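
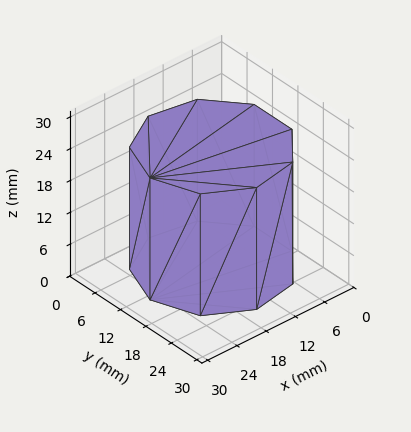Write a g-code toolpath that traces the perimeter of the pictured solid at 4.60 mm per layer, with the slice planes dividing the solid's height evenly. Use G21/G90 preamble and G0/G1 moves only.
Reading the render: the shape is a regular 9-sided prism (a cylinder approximated with 9 flat sides), circumscribed radius ≈ 13 mm, height ≈ 23 mm (dimensions read to the nearest mm from the axis ticks). For the g-code, the solid's height is divided into equal slices at the stated Δz and each level perimeter traced with G1 moves after a G0 lift.

; perimeter-only toolpath
G21 ; units = mm
G90 ; absolute positioning
G28 ; home
; layer 1
G0 Z4.60
G0 X26.00 Y13.00
G1 X22.96 Y21.36
G1 X15.26 Y25.80
G1 X6.50 Y24.26
G1 X0.78 Y17.45
G1 X0.78 Y8.55
G1 X6.50 Y1.74
G1 X15.26 Y0.20
G1 X22.96 Y4.64
G1 X26.00 Y13.00
; layer 2
G0 Z9.20
G0 X26.00 Y13.00
G1 X22.96 Y21.36
G1 X15.26 Y25.80
G1 X6.50 Y24.26
G1 X0.78 Y17.45
G1 X0.78 Y8.55
G1 X6.50 Y1.74
G1 X15.26 Y0.20
G1 X22.96 Y4.64
G1 X26.00 Y13.00
; layer 3
G0 Z13.80
G0 X26.00 Y13.00
G1 X22.96 Y21.36
G1 X15.26 Y25.80
G1 X6.50 Y24.26
G1 X0.78 Y17.45
G1 X0.78 Y8.55
G1 X6.50 Y1.74
G1 X15.26 Y0.20
G1 X22.96 Y4.64
G1 X26.00 Y13.00
; layer 4
G0 Z18.40
G0 X26.00 Y13.00
G1 X22.96 Y21.36
G1 X15.26 Y25.80
G1 X6.50 Y24.26
G1 X0.78 Y17.45
G1 X0.78 Y8.55
G1 X6.50 Y1.74
G1 X15.26 Y0.20
G1 X22.96 Y4.64
G1 X26.00 Y13.00
; layer 5
G0 Z23.00
G0 X26.00 Y13.00
G1 X22.96 Y21.36
G1 X15.26 Y25.80
G1 X6.50 Y24.26
G1 X0.78 Y17.45
G1 X0.78 Y8.55
G1 X6.50 Y1.74
G1 X15.26 Y0.20
G1 X22.96 Y4.64
G1 X26.00 Y13.00
M2 ; end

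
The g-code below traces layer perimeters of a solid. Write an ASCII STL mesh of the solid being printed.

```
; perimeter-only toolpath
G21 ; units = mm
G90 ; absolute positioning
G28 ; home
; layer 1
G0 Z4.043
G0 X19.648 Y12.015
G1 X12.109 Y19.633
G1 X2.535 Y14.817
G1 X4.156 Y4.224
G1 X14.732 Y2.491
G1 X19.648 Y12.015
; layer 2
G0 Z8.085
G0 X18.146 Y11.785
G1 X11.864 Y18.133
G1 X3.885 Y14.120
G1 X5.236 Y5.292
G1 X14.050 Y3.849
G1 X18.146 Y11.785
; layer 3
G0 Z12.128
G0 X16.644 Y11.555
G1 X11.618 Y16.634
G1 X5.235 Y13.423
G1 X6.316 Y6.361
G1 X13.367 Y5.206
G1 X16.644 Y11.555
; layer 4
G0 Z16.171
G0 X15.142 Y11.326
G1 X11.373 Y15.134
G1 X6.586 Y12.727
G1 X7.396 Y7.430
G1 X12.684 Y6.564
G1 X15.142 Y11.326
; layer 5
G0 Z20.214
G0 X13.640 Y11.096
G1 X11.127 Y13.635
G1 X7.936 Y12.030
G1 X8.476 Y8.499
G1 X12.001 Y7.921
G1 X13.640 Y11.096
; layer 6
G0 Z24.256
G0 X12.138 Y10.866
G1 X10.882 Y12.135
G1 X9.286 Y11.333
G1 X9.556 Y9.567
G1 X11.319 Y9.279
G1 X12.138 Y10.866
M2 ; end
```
solid part
  facet normal 0.0000 0.0000 -1.0000
    outer loop
      vertex 1.185 15.514 0.000
      vertex 12.355 21.132 0.000
      vertex 21.150 12.245 0.000
    endloop
  endfacet
  facet normal 0.0000 0.0000 -1.0000
    outer loop
      vertex 3.076 3.155 0.000
      vertex 1.185 15.514 0.000
      vertex 21.150 12.245 0.000
    endloop
  endfacet
  facet normal 0.0000 0.0000 -1.0000
    outer loop
      vertex 15.415 1.134 0.000
      vertex 3.076 3.155 0.000
      vertex 21.150 12.245 0.000
    endloop
  endfacet
  facet normal 0.6800 0.6730 0.2909
    outer loop
      vertex 21.150 12.245 0.000
      vertex 12.355 21.132 0.000
      vertex 10.636 10.636 28.299
    endloop
  endfacet
  facet normal -0.4299 0.8547 0.2909
    outer loop
      vertex 12.355 21.132 0.000
      vertex 1.185 15.514 0.000
      vertex 10.636 10.636 28.299
    endloop
  endfacet
  facet normal -0.9457 -0.1447 0.2909
    outer loop
      vertex 1.185 15.514 0.000
      vertex 3.076 3.155 0.000
      vertex 10.636 10.636 28.299
    endloop
  endfacet
  facet normal -0.1546 -0.9442 0.2909
    outer loop
      vertex 3.076 3.155 0.000
      vertex 15.415 1.134 0.000
      vertex 10.636 10.636 28.299
    endloop
  endfacet
  facet normal 0.8502 -0.4388 0.2909
    outer loop
      vertex 15.415 1.134 0.000
      vertex 21.150 12.245 0.000
      vertex 10.636 10.636 28.299
    endloop
  endfacet
endsolid part

The G0 Z moves step by Δz≈4.043 mm. The G1 loops shrink linearly with z, so the solid tapers from its base footprint up to z≈28.3. Closing with a flat bottom cap and the tapered top and triangulating gives 8 facets — a regular 5-sided pyramid, base circumscribed radius ≈ 10.6 mm, apex at z ≈ 28.3 mm.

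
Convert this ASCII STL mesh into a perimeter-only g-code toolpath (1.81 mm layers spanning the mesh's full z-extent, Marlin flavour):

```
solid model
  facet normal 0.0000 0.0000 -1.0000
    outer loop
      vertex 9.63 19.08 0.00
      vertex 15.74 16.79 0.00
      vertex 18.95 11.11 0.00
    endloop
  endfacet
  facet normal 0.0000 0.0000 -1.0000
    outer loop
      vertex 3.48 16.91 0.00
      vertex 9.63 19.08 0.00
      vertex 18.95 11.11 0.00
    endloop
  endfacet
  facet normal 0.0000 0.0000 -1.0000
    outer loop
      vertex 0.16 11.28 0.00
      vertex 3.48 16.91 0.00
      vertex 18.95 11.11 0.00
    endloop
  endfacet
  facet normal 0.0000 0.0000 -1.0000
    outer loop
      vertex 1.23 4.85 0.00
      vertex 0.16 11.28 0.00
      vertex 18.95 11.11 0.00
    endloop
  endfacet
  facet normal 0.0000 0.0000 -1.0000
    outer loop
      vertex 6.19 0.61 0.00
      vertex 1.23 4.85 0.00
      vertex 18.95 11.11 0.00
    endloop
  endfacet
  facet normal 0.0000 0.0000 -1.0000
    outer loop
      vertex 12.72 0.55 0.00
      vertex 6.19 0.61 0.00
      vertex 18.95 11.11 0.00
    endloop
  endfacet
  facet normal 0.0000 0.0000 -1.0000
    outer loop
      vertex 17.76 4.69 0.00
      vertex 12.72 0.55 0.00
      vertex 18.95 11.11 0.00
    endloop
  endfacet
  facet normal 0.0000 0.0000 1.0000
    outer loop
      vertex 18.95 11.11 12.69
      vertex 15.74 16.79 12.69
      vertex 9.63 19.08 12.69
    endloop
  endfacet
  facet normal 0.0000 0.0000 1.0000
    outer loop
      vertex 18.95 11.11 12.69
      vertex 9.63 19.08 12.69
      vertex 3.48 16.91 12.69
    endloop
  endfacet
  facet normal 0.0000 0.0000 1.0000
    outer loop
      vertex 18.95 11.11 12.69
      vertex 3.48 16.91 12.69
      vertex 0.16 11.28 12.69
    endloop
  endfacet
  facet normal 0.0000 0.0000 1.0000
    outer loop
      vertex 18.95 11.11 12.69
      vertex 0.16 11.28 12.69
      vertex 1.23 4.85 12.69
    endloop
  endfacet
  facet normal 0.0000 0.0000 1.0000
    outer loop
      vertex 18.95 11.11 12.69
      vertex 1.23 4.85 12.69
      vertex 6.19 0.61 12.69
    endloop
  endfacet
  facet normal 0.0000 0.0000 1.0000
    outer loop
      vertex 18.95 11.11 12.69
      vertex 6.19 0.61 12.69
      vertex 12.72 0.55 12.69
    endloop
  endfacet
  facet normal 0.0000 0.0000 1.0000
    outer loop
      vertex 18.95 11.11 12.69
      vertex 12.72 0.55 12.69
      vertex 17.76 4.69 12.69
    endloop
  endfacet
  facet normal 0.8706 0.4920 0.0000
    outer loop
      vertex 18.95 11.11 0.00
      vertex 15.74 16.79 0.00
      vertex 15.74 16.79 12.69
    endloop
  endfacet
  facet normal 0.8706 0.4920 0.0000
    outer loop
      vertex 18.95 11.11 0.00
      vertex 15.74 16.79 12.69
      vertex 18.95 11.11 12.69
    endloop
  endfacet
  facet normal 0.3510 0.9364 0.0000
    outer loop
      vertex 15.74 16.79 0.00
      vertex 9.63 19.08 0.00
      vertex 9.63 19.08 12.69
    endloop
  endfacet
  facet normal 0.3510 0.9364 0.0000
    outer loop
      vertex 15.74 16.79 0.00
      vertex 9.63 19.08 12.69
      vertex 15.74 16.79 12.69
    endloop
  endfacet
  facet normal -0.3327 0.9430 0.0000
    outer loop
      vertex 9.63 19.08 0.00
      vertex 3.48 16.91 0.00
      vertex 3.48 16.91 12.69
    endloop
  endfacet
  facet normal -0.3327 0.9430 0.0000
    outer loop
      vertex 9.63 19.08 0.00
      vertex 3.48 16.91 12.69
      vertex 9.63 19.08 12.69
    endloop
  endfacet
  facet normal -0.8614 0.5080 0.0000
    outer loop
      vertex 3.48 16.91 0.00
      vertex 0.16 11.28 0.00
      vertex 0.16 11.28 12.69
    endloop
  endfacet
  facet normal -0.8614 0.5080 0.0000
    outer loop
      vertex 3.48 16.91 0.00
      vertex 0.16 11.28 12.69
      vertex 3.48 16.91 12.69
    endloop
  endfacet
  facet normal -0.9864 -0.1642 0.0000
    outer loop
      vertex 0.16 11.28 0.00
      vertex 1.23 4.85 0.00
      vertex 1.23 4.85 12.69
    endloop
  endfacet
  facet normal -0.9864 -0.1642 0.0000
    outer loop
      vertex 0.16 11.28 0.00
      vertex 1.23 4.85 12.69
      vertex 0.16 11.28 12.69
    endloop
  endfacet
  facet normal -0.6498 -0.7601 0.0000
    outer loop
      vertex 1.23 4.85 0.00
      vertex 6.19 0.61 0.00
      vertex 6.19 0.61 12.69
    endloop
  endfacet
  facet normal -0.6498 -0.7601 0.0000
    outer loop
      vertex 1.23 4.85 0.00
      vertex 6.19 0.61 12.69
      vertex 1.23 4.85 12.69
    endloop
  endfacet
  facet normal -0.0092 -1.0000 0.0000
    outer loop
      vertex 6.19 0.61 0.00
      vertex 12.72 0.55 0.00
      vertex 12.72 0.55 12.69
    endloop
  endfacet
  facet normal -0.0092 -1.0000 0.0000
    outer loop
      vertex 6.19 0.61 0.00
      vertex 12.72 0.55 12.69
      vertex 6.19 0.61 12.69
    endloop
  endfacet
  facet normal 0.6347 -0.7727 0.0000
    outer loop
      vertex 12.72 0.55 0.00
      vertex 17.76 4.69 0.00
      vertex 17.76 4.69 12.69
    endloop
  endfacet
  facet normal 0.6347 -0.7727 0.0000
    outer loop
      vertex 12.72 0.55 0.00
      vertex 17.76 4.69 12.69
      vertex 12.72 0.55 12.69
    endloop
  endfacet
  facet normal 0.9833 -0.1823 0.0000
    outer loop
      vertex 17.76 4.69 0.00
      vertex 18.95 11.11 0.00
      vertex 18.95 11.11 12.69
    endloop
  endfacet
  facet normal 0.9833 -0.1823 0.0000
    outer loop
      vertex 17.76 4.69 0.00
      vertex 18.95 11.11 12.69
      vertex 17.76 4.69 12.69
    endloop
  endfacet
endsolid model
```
; perimeter-only toolpath
G21 ; units = mm
G90 ; absolute positioning
G28 ; home
; layer 1
G0 Z1.81
G0 X18.95 Y11.11
G1 X15.74 Y16.79
G1 X9.63 Y19.08
G1 X3.48 Y16.91
G1 X0.16 Y11.28
G1 X1.23 Y4.85
G1 X6.19 Y0.61
G1 X12.72 Y0.55
G1 X17.76 Y4.69
G1 X18.95 Y11.11
; layer 2
G0 Z3.63
G0 X18.95 Y11.11
G1 X15.74 Y16.79
G1 X9.63 Y19.08
G1 X3.48 Y16.91
G1 X0.16 Y11.28
G1 X1.23 Y4.85
G1 X6.19 Y0.61
G1 X12.72 Y0.55
G1 X17.76 Y4.69
G1 X18.95 Y11.11
; layer 3
G0 Z5.44
G0 X18.95 Y11.11
G1 X15.74 Y16.79
G1 X9.63 Y19.08
G1 X3.48 Y16.91
G1 X0.16 Y11.28
G1 X1.23 Y4.85
G1 X6.19 Y0.61
G1 X12.72 Y0.55
G1 X17.76 Y4.69
G1 X18.95 Y11.11
; layer 4
G0 Z7.25
G0 X18.95 Y11.11
G1 X15.74 Y16.79
G1 X9.63 Y19.08
G1 X3.48 Y16.91
G1 X0.16 Y11.28
G1 X1.23 Y4.85
G1 X6.19 Y0.61
G1 X12.72 Y0.55
G1 X17.76 Y4.69
G1 X18.95 Y11.11
; layer 5
G0 Z9.06
G0 X18.95 Y11.11
G1 X15.74 Y16.79
G1 X9.63 Y19.08
G1 X3.48 Y16.91
G1 X0.16 Y11.28
G1 X1.23 Y4.85
G1 X6.19 Y0.61
G1 X12.72 Y0.55
G1 X17.76 Y4.69
G1 X18.95 Y11.11
; layer 6
G0 Z10.88
G0 X18.95 Y11.11
G1 X15.74 Y16.79
G1 X9.63 Y19.08
G1 X3.48 Y16.91
G1 X0.16 Y11.28
G1 X1.23 Y4.85
G1 X6.19 Y0.61
G1 X12.72 Y0.55
G1 X17.76 Y4.69
G1 X18.95 Y11.11
; layer 7
G0 Z12.69
G0 X18.95 Y11.11
G1 X15.74 Y16.79
G1 X9.63 Y19.08
G1 X3.48 Y16.91
G1 X0.16 Y11.28
G1 X1.23 Y4.85
G1 X6.19 Y0.61
G1 X12.72 Y0.55
G1 X17.76 Y4.69
G1 X18.95 Y11.11
M2 ; end

The solid is a regular 9-sided prism (a cylinder approximated with 9 flat sides), circumscribed radius ≈ 9.54 mm, height ≈ 12.7 mm. Slicing at Δz = 1.81 mm — 7 equal slices spanning the solid's height, so layer i sits at z = i·h/7 — gives 7 non-empty perimeters. Each is a 9-segment closed polygon; G0 lifts to the layer z and rapids to the start vertex, then G1 traces the edges.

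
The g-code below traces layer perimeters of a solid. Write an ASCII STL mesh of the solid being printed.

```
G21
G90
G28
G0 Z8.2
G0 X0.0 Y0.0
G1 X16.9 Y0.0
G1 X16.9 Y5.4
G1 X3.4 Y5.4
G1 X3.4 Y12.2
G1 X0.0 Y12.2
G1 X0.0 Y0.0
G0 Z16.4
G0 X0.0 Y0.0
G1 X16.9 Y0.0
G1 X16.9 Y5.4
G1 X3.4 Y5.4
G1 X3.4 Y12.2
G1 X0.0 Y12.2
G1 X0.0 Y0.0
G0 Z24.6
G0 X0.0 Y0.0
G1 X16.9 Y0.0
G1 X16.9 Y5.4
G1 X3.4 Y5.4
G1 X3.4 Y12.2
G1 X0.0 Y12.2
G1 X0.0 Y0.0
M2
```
solid part
  facet normal 0.0000 0.0000 -1.0000
    outer loop
      vertex 16.9 5.4 0.0
      vertex 16.9 0.0 0.0
      vertex 0.0 0.0 0.0
    endloop
  endfacet
  facet normal 0.0000 0.0000 -1.0000
    outer loop
      vertex 3.4 5.4 0.0
      vertex 16.9 5.4 0.0
      vertex 0.0 0.0 0.0
    endloop
  endfacet
  facet normal 0.0000 0.0000 -1.0000
    outer loop
      vertex 3.4 12.2 0.0
      vertex 3.4 5.4 0.0
      vertex 0.0 0.0 0.0
    endloop
  endfacet
  facet normal 0.0000 0.0000 -1.0000
    outer loop
      vertex 0.0 12.2 0.0
      vertex 3.4 12.2 0.0
      vertex 0.0 0.0 0.0
    endloop
  endfacet
  facet normal 0.0000 0.0000 1.0000
    outer loop
      vertex 0.0 0.0 24.6
      vertex 16.9 0.0 24.6
      vertex 16.9 5.4 24.6
    endloop
  endfacet
  facet normal 0.0000 0.0000 1.0000
    outer loop
      vertex 0.0 0.0 24.6
      vertex 16.9 5.4 24.6
      vertex 3.4 5.4 24.6
    endloop
  endfacet
  facet normal 0.0000 0.0000 1.0000
    outer loop
      vertex 0.0 0.0 24.6
      vertex 3.4 5.4 24.6
      vertex 3.4 12.2 24.6
    endloop
  endfacet
  facet normal 0.0000 0.0000 1.0000
    outer loop
      vertex 0.0 0.0 24.6
      vertex 3.4 12.2 24.6
      vertex 0.0 12.2 24.6
    endloop
  endfacet
  facet normal 0.0000 -1.0000 0.0000
    outer loop
      vertex 0.0 0.0 0.0
      vertex 16.9 0.0 0.0
      vertex 16.9 0.0 24.6
    endloop
  endfacet
  facet normal 0.0000 -1.0000 0.0000
    outer loop
      vertex 0.0 0.0 0.0
      vertex 16.9 0.0 24.6
      vertex 0.0 0.0 24.6
    endloop
  endfacet
  facet normal 1.0000 0.0000 0.0000
    outer loop
      vertex 16.9 0.0 0.0
      vertex 16.9 5.4 0.0
      vertex 16.9 5.4 24.6
    endloop
  endfacet
  facet normal 1.0000 0.0000 0.0000
    outer loop
      vertex 16.9 0.0 0.0
      vertex 16.9 5.4 24.6
      vertex 16.9 0.0 24.6
    endloop
  endfacet
  facet normal 0.0000 1.0000 0.0000
    outer loop
      vertex 16.9 5.4 0.0
      vertex 3.4 5.4 0.0
      vertex 3.4 5.4 24.6
    endloop
  endfacet
  facet normal 0.0000 1.0000 0.0000
    outer loop
      vertex 16.9 5.4 0.0
      vertex 3.4 5.4 24.6
      vertex 16.9 5.4 24.6
    endloop
  endfacet
  facet normal 1.0000 0.0000 0.0000
    outer loop
      vertex 3.4 5.4 0.0
      vertex 3.4 12.2 0.0
      vertex 3.4 12.2 24.6
    endloop
  endfacet
  facet normal 1.0000 0.0000 0.0000
    outer loop
      vertex 3.4 5.4 0.0
      vertex 3.4 12.2 24.6
      vertex 3.4 5.4 24.6
    endloop
  endfacet
  facet normal 0.0000 1.0000 0.0000
    outer loop
      vertex 3.4 12.2 0.0
      vertex 0.0 12.2 0.0
      vertex 0.0 12.2 24.6
    endloop
  endfacet
  facet normal 0.0000 1.0000 0.0000
    outer loop
      vertex 3.4 12.2 0.0
      vertex 0.0 12.2 24.6
      vertex 3.4 12.2 24.6
    endloop
  endfacet
  facet normal -1.0000 0.0000 0.0000
    outer loop
      vertex 0.0 12.2 0.0
      vertex 0.0 0.0 0.0
      vertex 0.0 0.0 24.6
    endloop
  endfacet
  facet normal -1.0000 0.0000 0.0000
    outer loop
      vertex 0.0 12.2 0.0
      vertex 0.0 0.0 24.6
      vertex 0.0 12.2 24.6
    endloop
  endfacet
endsolid part

The G0 Z moves step by Δz≈8.2 mm. Every layer's G1 loop is the same polygon, so the solid is a straight extrusion of it from z=0 to z≈24.6. Closing with flat bottom and top caps and triangulating gives 20 facets — an L-shaped prism: outer 16.9 × 12.2 mm, arm thicknesses ≈ 5.4 mm (horizontal) and 3.4 mm (vertical), extruded 24.6 mm in z.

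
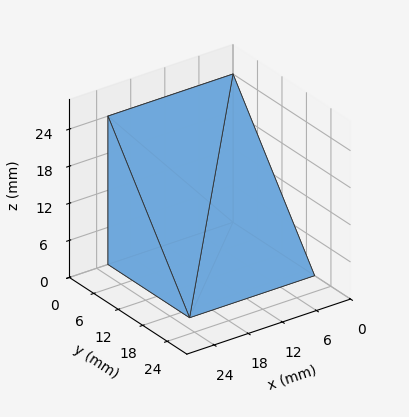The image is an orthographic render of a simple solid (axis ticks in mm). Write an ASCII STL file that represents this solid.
Reading the render: the shape is a wedge (ramp): 22 × 20 mm base, rising to 24 mm along the y=0 edge and sloping linearly to z=0 at y=20 (dimensions read to the nearest mm from the axis ticks). For the STL, each face is triangulated and given an outward normal.

solid part
  facet normal 0.0000 0.0000 -1.0000
    outer loop
      vertex 22.00 20.00 0.00
      vertex 22.00 0.00 0.00
      vertex 0.00 0.00 0.00
    endloop
  endfacet
  facet normal 0.0000 0.0000 -1.0000
    outer loop
      vertex 0.00 20.00 0.00
      vertex 22.00 20.00 0.00
      vertex 0.00 0.00 0.00
    endloop
  endfacet
  facet normal 0.0000 -1.0000 0.0000
    outer loop
      vertex 0.00 0.00 0.00
      vertex 22.00 0.00 0.00
      vertex 22.00 0.00 24.00
    endloop
  endfacet
  facet normal 0.0000 -1.0000 0.0000
    outer loop
      vertex 0.00 0.00 0.00
      vertex 22.00 0.00 24.00
      vertex 0.00 0.00 24.00
    endloop
  endfacet
  facet normal 0.0000 0.7682 0.6402
    outer loop
      vertex 0.00 0.00 24.00
      vertex 22.00 0.00 24.00
      vertex 22.00 20.00 0.00
    endloop
  endfacet
  facet normal 0.0000 0.7682 0.6402
    outer loop
      vertex 0.00 0.00 24.00
      vertex 22.00 20.00 0.00
      vertex 0.00 20.00 0.00
    endloop
  endfacet
  facet normal -1.0000 0.0000 0.0000
    outer loop
      vertex 0.00 0.00 24.00
      vertex 0.00 20.00 0.00
      vertex 0.00 0.00 0.00
    endloop
  endfacet
  facet normal 1.0000 0.0000 0.0000
    outer loop
      vertex 22.00 0.00 0.00
      vertex 22.00 20.00 0.00
      vertex 22.00 0.00 24.00
    endloop
  endfacet
endsolid part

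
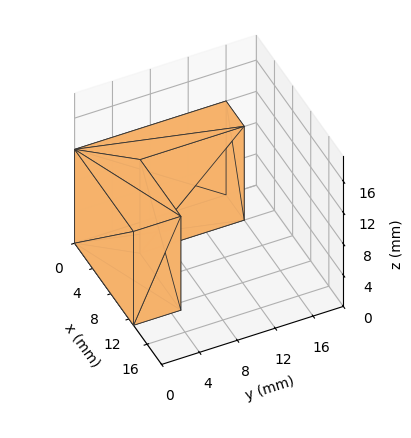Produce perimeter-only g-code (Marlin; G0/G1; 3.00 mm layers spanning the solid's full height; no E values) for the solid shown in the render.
Reading the render: the shape is an L-shaped prism: outer 13 × 16 mm, arm thicknesses ≈ 5 mm (horizontal) and 4 mm (vertical), extruded 12 mm in z (dimensions read to the nearest mm from the axis ticks). For the g-code, the solid's height is divided into equal slices at the stated Δz and each level perimeter traced with G1 moves after a G0 lift.

; perimeter-only toolpath
G21 ; units = mm
G90 ; absolute positioning
G28 ; home
; layer 1
G0 Z3.00
G0 X0.00 Y0.00
G1 X13.00 Y0.00
G1 X13.00 Y5.00
G1 X4.00 Y5.00
G1 X4.00 Y16.00
G1 X0.00 Y16.00
G1 X0.00 Y0.00
; layer 2
G0 Z6.00
G0 X0.00 Y0.00
G1 X13.00 Y0.00
G1 X13.00 Y5.00
G1 X4.00 Y5.00
G1 X4.00 Y16.00
G1 X0.00 Y16.00
G1 X0.00 Y0.00
; layer 3
G0 Z9.00
G0 X0.00 Y0.00
G1 X13.00 Y0.00
G1 X13.00 Y5.00
G1 X4.00 Y5.00
G1 X4.00 Y16.00
G1 X0.00 Y16.00
G1 X0.00 Y0.00
; layer 4
G0 Z12.00
G0 X0.00 Y0.00
G1 X13.00 Y0.00
G1 X13.00 Y5.00
G1 X4.00 Y5.00
G1 X4.00 Y16.00
G1 X0.00 Y16.00
G1 X0.00 Y0.00
M2 ; end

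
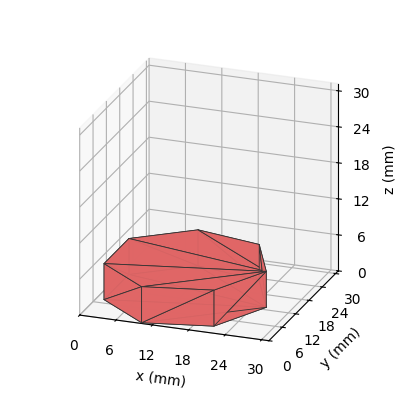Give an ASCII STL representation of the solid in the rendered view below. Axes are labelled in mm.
Reading the render: the shape is a regular 7-sided prism (a cylinder approximated with 7 flat sides), circumscribed radius ≈ 13 mm, height ≈ 6 mm (dimensions read to the nearest mm from the axis ticks). For the STL, each face is triangulated and given an outward normal.

solid part
  facet normal 0.0000 0.0000 -1.0000
    outer loop
      vertex 10.1 25.7 0.0
      vertex 21.1 23.2 0.0
      vertex 26.0 13.0 0.0
    endloop
  endfacet
  facet normal 0.0000 0.0000 -1.0000
    outer loop
      vertex 1.3 18.6 0.0
      vertex 10.1 25.7 0.0
      vertex 26.0 13.0 0.0
    endloop
  endfacet
  facet normal 0.0000 0.0000 -1.0000
    outer loop
      vertex 1.3 7.4 0.0
      vertex 1.3 18.6 0.0
      vertex 26.0 13.0 0.0
    endloop
  endfacet
  facet normal 0.0000 0.0000 -1.0000
    outer loop
      vertex 10.1 0.3 0.0
      vertex 1.3 7.4 0.0
      vertex 26.0 13.0 0.0
    endloop
  endfacet
  facet normal 0.0000 0.0000 -1.0000
    outer loop
      vertex 21.1 2.8 0.0
      vertex 10.1 0.3 0.0
      vertex 26.0 13.0 0.0
    endloop
  endfacet
  facet normal 0.0000 0.0000 1.0000
    outer loop
      vertex 26.0 13.0 6.0
      vertex 21.1 23.2 6.0
      vertex 10.1 25.7 6.0
    endloop
  endfacet
  facet normal 0.0000 0.0000 1.0000
    outer loop
      vertex 26.0 13.0 6.0
      vertex 10.1 25.7 6.0
      vertex 1.3 18.6 6.0
    endloop
  endfacet
  facet normal 0.0000 0.0000 1.0000
    outer loop
      vertex 26.0 13.0 6.0
      vertex 1.3 18.6 6.0
      vertex 1.3 7.4 6.0
    endloop
  endfacet
  facet normal 0.0000 0.0000 1.0000
    outer loop
      vertex 26.0 13.0 6.0
      vertex 1.3 7.4 6.0
      vertex 10.1 0.3 6.0
    endloop
  endfacet
  facet normal 0.0000 0.0000 1.0000
    outer loop
      vertex 26.0 13.0 6.0
      vertex 10.1 0.3 6.0
      vertex 21.1 2.8 6.0
    endloop
  endfacet
  facet normal 0.9014 0.4330 0.0000
    outer loop
      vertex 26.0 13.0 0.0
      vertex 21.1 23.2 0.0
      vertex 21.1 23.2 6.0
    endloop
  endfacet
  facet normal 0.9014 0.4330 0.0000
    outer loop
      vertex 26.0 13.0 0.0
      vertex 21.1 23.2 6.0
      vertex 26.0 13.0 6.0
    endloop
  endfacet
  facet normal 0.2216 0.9751 0.0000
    outer loop
      vertex 21.1 23.2 0.0
      vertex 10.1 25.7 0.0
      vertex 10.1 25.7 6.0
    endloop
  endfacet
  facet normal 0.2216 0.9751 0.0000
    outer loop
      vertex 21.1 23.2 0.0
      vertex 10.1 25.7 6.0
      vertex 21.1 23.2 6.0
    endloop
  endfacet
  facet normal -0.6279 0.7783 0.0000
    outer loop
      vertex 10.1 25.7 0.0
      vertex 1.3 18.6 0.0
      vertex 1.3 18.6 6.0
    endloop
  endfacet
  facet normal -0.6279 0.7783 0.0000
    outer loop
      vertex 10.1 25.7 0.0
      vertex 1.3 18.6 6.0
      vertex 10.1 25.7 6.0
    endloop
  endfacet
  facet normal -1.0000 0.0000 0.0000
    outer loop
      vertex 1.3 18.6 0.0
      vertex 1.3 7.4 0.0
      vertex 1.3 7.4 6.0
    endloop
  endfacet
  facet normal -1.0000 0.0000 0.0000
    outer loop
      vertex 1.3 18.6 0.0
      vertex 1.3 7.4 6.0
      vertex 1.3 18.6 6.0
    endloop
  endfacet
  facet normal -0.6279 -0.7783 0.0000
    outer loop
      vertex 1.3 7.4 0.0
      vertex 10.1 0.3 0.0
      vertex 10.1 0.3 6.0
    endloop
  endfacet
  facet normal -0.6279 -0.7783 0.0000
    outer loop
      vertex 1.3 7.4 0.0
      vertex 10.1 0.3 6.0
      vertex 1.3 7.4 6.0
    endloop
  endfacet
  facet normal 0.2216 -0.9751 0.0000
    outer loop
      vertex 10.1 0.3 0.0
      vertex 21.1 2.8 0.0
      vertex 21.1 2.8 6.0
    endloop
  endfacet
  facet normal 0.2216 -0.9751 0.0000
    outer loop
      vertex 10.1 0.3 0.0
      vertex 21.1 2.8 6.0
      vertex 10.1 0.3 6.0
    endloop
  endfacet
  facet normal 0.9014 -0.4330 0.0000
    outer loop
      vertex 21.1 2.8 0.0
      vertex 26.0 13.0 0.0
      vertex 26.0 13.0 6.0
    endloop
  endfacet
  facet normal 0.9014 -0.4330 0.0000
    outer loop
      vertex 21.1 2.8 0.0
      vertex 26.0 13.0 6.0
      vertex 21.1 2.8 6.0
    endloop
  endfacet
endsolid part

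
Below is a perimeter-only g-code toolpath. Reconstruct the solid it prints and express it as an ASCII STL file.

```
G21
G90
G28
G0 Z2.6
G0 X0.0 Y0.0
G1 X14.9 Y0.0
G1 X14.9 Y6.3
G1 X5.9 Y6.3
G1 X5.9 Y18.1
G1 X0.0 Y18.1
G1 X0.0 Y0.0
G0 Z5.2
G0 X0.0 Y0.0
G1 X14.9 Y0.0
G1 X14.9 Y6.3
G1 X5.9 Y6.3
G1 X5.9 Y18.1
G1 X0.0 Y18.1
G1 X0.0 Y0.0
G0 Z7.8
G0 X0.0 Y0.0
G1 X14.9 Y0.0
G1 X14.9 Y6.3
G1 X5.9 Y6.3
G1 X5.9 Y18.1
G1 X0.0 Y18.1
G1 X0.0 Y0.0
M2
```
solid part
  facet normal 0.0000 0.0000 -1.0000
    outer loop
      vertex 14.9 6.3 0.0
      vertex 14.9 0.0 0.0
      vertex 0.0 0.0 0.0
    endloop
  endfacet
  facet normal 0.0000 0.0000 -1.0000
    outer loop
      vertex 5.9 6.3 0.0
      vertex 14.9 6.3 0.0
      vertex 0.0 0.0 0.0
    endloop
  endfacet
  facet normal 0.0000 0.0000 -1.0000
    outer loop
      vertex 5.9 18.1 0.0
      vertex 5.9 6.3 0.0
      vertex 0.0 0.0 0.0
    endloop
  endfacet
  facet normal 0.0000 0.0000 -1.0000
    outer loop
      vertex 0.0 18.1 0.0
      vertex 5.9 18.1 0.0
      vertex 0.0 0.0 0.0
    endloop
  endfacet
  facet normal 0.0000 0.0000 1.0000
    outer loop
      vertex 0.0 0.0 7.8
      vertex 14.9 0.0 7.8
      vertex 14.9 6.3 7.8
    endloop
  endfacet
  facet normal 0.0000 0.0000 1.0000
    outer loop
      vertex 0.0 0.0 7.8
      vertex 14.9 6.3 7.8
      vertex 5.9 6.3 7.8
    endloop
  endfacet
  facet normal 0.0000 0.0000 1.0000
    outer loop
      vertex 0.0 0.0 7.8
      vertex 5.9 6.3 7.8
      vertex 5.9 18.1 7.8
    endloop
  endfacet
  facet normal 0.0000 0.0000 1.0000
    outer loop
      vertex 0.0 0.0 7.8
      vertex 5.9 18.1 7.8
      vertex 0.0 18.1 7.8
    endloop
  endfacet
  facet normal 0.0000 -1.0000 0.0000
    outer loop
      vertex 0.0 0.0 0.0
      vertex 14.9 0.0 0.0
      vertex 14.9 0.0 7.8
    endloop
  endfacet
  facet normal 0.0000 -1.0000 0.0000
    outer loop
      vertex 0.0 0.0 0.0
      vertex 14.9 0.0 7.8
      vertex 0.0 0.0 7.8
    endloop
  endfacet
  facet normal 1.0000 0.0000 0.0000
    outer loop
      vertex 14.9 0.0 0.0
      vertex 14.9 6.3 0.0
      vertex 14.9 6.3 7.8
    endloop
  endfacet
  facet normal 1.0000 0.0000 0.0000
    outer loop
      vertex 14.9 0.0 0.0
      vertex 14.9 6.3 7.8
      vertex 14.9 0.0 7.8
    endloop
  endfacet
  facet normal 0.0000 1.0000 0.0000
    outer loop
      vertex 14.9 6.3 0.0
      vertex 5.9 6.3 0.0
      vertex 5.9 6.3 7.8
    endloop
  endfacet
  facet normal 0.0000 1.0000 0.0000
    outer loop
      vertex 14.9 6.3 0.0
      vertex 5.9 6.3 7.8
      vertex 14.9 6.3 7.8
    endloop
  endfacet
  facet normal 1.0000 0.0000 0.0000
    outer loop
      vertex 5.9 6.3 0.0
      vertex 5.9 18.1 0.0
      vertex 5.9 18.1 7.8
    endloop
  endfacet
  facet normal 1.0000 0.0000 0.0000
    outer loop
      vertex 5.9 6.3 0.0
      vertex 5.9 18.1 7.8
      vertex 5.9 6.3 7.8
    endloop
  endfacet
  facet normal 0.0000 1.0000 0.0000
    outer loop
      vertex 5.9 18.1 0.0
      vertex 0.0 18.1 0.0
      vertex 0.0 18.1 7.8
    endloop
  endfacet
  facet normal 0.0000 1.0000 0.0000
    outer loop
      vertex 5.9 18.1 0.0
      vertex 0.0 18.1 7.8
      vertex 5.9 18.1 7.8
    endloop
  endfacet
  facet normal -1.0000 0.0000 0.0000
    outer loop
      vertex 0.0 18.1 0.0
      vertex 0.0 0.0 0.0
      vertex 0.0 0.0 7.8
    endloop
  endfacet
  facet normal -1.0000 0.0000 0.0000
    outer loop
      vertex 0.0 18.1 0.0
      vertex 0.0 0.0 7.8
      vertex 0.0 18.1 7.8
    endloop
  endfacet
endsolid part

The G0 Z moves step by Δz≈2.6 mm. Every layer's G1 loop is the same polygon, so the solid is a straight extrusion of it from z=0 to z≈7.8. Closing with flat bottom and top caps and triangulating gives 20 facets — an L-shaped prism: outer 14.9 × 18.1 mm, arm thicknesses ≈ 6.3 mm (horizontal) and 5.9 mm (vertical), extruded 7.8 mm in z.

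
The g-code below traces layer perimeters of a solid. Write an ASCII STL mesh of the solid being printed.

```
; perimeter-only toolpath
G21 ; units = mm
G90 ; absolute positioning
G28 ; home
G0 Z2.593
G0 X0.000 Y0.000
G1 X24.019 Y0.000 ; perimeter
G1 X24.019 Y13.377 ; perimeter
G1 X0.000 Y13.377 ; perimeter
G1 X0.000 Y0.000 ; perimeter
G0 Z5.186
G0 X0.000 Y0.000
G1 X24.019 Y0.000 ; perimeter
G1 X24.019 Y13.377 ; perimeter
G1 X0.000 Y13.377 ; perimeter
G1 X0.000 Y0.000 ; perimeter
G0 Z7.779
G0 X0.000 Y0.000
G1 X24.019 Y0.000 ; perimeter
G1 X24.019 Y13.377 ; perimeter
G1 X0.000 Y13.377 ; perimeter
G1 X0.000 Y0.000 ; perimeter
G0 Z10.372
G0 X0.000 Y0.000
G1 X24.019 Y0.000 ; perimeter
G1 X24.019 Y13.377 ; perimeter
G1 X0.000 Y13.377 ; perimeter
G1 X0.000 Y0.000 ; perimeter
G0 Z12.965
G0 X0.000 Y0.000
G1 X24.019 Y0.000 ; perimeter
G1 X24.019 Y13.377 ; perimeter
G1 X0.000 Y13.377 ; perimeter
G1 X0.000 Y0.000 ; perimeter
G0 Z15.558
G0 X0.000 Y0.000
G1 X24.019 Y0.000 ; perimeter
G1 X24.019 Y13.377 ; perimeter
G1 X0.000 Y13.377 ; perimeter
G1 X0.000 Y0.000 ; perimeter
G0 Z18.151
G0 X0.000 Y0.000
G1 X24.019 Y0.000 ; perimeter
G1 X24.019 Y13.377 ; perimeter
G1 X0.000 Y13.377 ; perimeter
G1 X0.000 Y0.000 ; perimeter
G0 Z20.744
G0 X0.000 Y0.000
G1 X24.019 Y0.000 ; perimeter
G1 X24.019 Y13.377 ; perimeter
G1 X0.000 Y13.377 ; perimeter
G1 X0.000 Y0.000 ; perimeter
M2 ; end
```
solid part
  facet normal 0.0000 0.0000 -1.0000
    outer loop
      vertex 24.019 13.377 0.000
      vertex 24.019 0.000 0.000
      vertex 0.000 0.000 0.000
    endloop
  endfacet
  facet normal 0.0000 0.0000 -1.0000
    outer loop
      vertex 0.000 13.377 0.000
      vertex 24.019 13.377 0.000
      vertex 0.000 0.000 0.000
    endloop
  endfacet
  facet normal 0.0000 0.0000 1.0000
    outer loop
      vertex 0.000 0.000 20.744
      vertex 24.019 0.000 20.744
      vertex 24.019 13.377 20.744
    endloop
  endfacet
  facet normal 0.0000 0.0000 1.0000
    outer loop
      vertex 0.000 0.000 20.744
      vertex 24.019 13.377 20.744
      vertex 0.000 13.377 20.744
    endloop
  endfacet
  facet normal 0.0000 -1.0000 0.0000
    outer loop
      vertex 0.000 0.000 0.000
      vertex 24.019 0.000 0.000
      vertex 24.019 0.000 20.744
    endloop
  endfacet
  facet normal 0.0000 -1.0000 0.0000
    outer loop
      vertex 0.000 0.000 0.000
      vertex 24.019 0.000 20.744
      vertex 0.000 0.000 20.744
    endloop
  endfacet
  facet normal 0.0000 1.0000 0.0000
    outer loop
      vertex 24.019 13.377 20.744
      vertex 24.019 13.377 0.000
      vertex 0.000 13.377 0.000
    endloop
  endfacet
  facet normal 0.0000 1.0000 0.0000
    outer loop
      vertex 0.000 13.377 20.744
      vertex 24.019 13.377 20.744
      vertex 0.000 13.377 0.000
    endloop
  endfacet
  facet normal -1.0000 0.0000 0.0000
    outer loop
      vertex 0.000 13.377 20.744
      vertex 0.000 13.377 0.000
      vertex 0.000 0.000 0.000
    endloop
  endfacet
  facet normal -1.0000 0.0000 0.0000
    outer loop
      vertex 0.000 0.000 20.744
      vertex 0.000 13.377 20.744
      vertex 0.000 0.000 0.000
    endloop
  endfacet
  facet normal 1.0000 0.0000 0.0000
    outer loop
      vertex 24.019 0.000 0.000
      vertex 24.019 13.377 0.000
      vertex 24.019 13.377 20.744
    endloop
  endfacet
  facet normal 1.0000 0.0000 0.0000
    outer loop
      vertex 24.019 0.000 0.000
      vertex 24.019 13.377 20.744
      vertex 24.019 0.000 20.744
    endloop
  endfacet
endsolid part

The G0 Z moves step by Δz≈2.593 mm. Every layer's G1 loop is the same polygon, so the solid is a straight extrusion of it from z=0 to z≈20.7. Closing with flat bottom and top caps and triangulating gives 12 facets — a rectangular box, roughly 24 × 13.4 mm footprint and 20.7 mm tall.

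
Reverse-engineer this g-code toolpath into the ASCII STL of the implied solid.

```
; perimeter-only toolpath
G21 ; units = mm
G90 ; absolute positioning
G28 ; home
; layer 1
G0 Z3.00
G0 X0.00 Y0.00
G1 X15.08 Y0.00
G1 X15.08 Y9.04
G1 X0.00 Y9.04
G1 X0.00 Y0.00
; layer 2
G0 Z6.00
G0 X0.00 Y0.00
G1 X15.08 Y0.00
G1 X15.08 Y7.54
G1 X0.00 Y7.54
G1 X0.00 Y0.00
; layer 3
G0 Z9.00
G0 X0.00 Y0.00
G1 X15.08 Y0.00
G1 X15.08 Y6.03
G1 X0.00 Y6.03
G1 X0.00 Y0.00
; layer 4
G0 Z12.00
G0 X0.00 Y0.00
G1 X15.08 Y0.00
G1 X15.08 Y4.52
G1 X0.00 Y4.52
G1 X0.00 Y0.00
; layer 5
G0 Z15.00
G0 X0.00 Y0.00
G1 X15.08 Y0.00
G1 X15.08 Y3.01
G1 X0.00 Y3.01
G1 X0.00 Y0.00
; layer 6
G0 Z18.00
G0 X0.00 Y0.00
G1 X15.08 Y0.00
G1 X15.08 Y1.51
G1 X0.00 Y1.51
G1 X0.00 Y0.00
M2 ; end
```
solid part
  facet normal 0.0000 0.0000 -1.0000
    outer loop
      vertex 15.08 10.55 0.00
      vertex 15.08 0.00 0.00
      vertex 0.00 0.00 0.00
    endloop
  endfacet
  facet normal 0.0000 0.0000 -1.0000
    outer loop
      vertex 0.00 10.55 0.00
      vertex 15.08 10.55 0.00
      vertex 0.00 0.00 0.00
    endloop
  endfacet
  facet normal 0.0000 -1.0000 0.0000
    outer loop
      vertex 0.00 0.00 0.00
      vertex 15.08 0.00 0.00
      vertex 15.08 0.00 21.00
    endloop
  endfacet
  facet normal 0.0000 -1.0000 0.0000
    outer loop
      vertex 0.00 0.00 0.00
      vertex 15.08 0.00 21.00
      vertex 0.00 0.00 21.00
    endloop
  endfacet
  facet normal 0.0000 0.8936 0.4489
    outer loop
      vertex 0.00 0.00 21.00
      vertex 15.08 0.00 21.00
      vertex 15.08 10.55 0.00
    endloop
  endfacet
  facet normal 0.0000 0.8936 0.4489
    outer loop
      vertex 0.00 0.00 21.00
      vertex 15.08 10.55 0.00
      vertex 0.00 10.55 0.00
    endloop
  endfacet
  facet normal -1.0000 0.0000 0.0000
    outer loop
      vertex 0.00 0.00 21.00
      vertex 0.00 10.55 0.00
      vertex 0.00 0.00 0.00
    endloop
  endfacet
  facet normal 1.0000 0.0000 0.0000
    outer loop
      vertex 15.08 0.00 0.00
      vertex 15.08 10.55 0.00
      vertex 15.08 0.00 21.00
    endloop
  endfacet
endsolid part

The G0 Z moves step by Δz≈3.00 mm. The G1 loops shrink linearly with z, so the solid tapers from its base footprint up to z≈21. Closing with a flat bottom cap and the tapered top and triangulating gives 8 facets — a wedge (ramp): 15.1 × 10.6 mm base, rising to 21 mm along the y=0 edge and sloping linearly to z=0 at y=10.6.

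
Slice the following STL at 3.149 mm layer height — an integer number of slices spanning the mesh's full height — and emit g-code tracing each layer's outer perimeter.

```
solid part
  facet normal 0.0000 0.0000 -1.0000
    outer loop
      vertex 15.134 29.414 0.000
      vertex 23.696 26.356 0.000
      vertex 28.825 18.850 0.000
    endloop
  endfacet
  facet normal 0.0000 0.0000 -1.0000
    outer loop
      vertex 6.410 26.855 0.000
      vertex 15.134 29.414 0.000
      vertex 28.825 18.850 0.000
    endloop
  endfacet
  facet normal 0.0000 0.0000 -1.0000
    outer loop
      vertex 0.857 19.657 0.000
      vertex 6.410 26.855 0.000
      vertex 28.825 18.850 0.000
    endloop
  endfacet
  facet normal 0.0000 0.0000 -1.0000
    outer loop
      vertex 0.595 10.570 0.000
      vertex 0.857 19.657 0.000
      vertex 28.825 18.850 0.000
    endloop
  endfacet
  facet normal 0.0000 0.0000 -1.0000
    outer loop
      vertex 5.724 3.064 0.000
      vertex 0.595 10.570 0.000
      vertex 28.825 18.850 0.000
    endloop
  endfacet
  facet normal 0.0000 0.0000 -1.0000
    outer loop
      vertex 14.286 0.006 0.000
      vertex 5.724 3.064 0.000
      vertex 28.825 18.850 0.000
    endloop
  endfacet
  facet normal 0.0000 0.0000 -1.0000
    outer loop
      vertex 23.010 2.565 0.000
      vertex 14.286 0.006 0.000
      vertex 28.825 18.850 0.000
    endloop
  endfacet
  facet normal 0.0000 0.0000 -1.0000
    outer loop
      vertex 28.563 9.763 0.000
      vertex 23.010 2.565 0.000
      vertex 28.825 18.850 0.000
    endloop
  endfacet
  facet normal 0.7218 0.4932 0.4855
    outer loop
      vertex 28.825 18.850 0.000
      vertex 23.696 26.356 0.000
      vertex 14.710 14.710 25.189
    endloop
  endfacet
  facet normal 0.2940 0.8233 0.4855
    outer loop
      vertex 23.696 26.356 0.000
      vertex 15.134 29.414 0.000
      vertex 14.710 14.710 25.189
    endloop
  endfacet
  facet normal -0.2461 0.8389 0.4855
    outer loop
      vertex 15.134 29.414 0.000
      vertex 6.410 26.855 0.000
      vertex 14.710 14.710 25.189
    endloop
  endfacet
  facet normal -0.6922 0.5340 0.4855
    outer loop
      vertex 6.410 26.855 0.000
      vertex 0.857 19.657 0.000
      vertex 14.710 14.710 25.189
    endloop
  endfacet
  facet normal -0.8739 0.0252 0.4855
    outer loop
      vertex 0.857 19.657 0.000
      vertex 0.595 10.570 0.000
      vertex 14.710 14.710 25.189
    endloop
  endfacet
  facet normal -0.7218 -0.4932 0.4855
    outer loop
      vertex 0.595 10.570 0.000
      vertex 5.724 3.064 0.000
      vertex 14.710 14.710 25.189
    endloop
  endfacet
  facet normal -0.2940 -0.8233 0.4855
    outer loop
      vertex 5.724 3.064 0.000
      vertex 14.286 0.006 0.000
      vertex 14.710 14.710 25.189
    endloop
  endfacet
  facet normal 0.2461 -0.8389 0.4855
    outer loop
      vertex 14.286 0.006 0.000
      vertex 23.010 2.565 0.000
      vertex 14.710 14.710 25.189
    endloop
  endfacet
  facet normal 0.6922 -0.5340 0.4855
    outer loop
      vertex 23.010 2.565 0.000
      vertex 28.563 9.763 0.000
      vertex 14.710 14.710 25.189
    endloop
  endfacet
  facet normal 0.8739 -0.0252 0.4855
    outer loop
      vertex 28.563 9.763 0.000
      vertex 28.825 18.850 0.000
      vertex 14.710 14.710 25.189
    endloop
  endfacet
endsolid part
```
; perimeter-only toolpath
G21 ; units = mm
G90 ; absolute positioning
G28 ; home
; layer 1
G0 Z3.149
G0 X27.061 Y18.333
G1 X22.573 Y24.900
G1 X15.081 Y27.576
G1 X7.448 Y25.337
G1 X2.589 Y19.039
G1 X2.359 Y11.088
G1 X6.847 Y4.520
G1 X14.339 Y1.844
G1 X21.973 Y4.083
G1 X26.831 Y10.381
G1 X27.061 Y18.333
; layer 2
G0 Z6.297
G0 X25.296 Y17.815
G1 X21.450 Y23.445
G1 X15.028 Y25.738
G1 X8.485 Y23.819
G1 X4.320 Y18.420
G1 X4.124 Y11.605
G1 X7.971 Y5.976
G1 X14.392 Y3.682
G1 X20.935 Y5.601
G1 X25.100 Y11.000
G1 X25.296 Y17.815
; layer 3
G0 Z9.446
G0 X23.532 Y17.297
G1 X20.326 Y21.989
G1 X14.975 Y23.900
G1 X9.523 Y22.301
G1 X6.052 Y17.802
G1 X5.888 Y12.123
G1 X9.094 Y7.431
G1 X14.445 Y5.520
G1 X19.898 Y7.119
G1 X23.368 Y11.618
G1 X23.532 Y17.297
; layer 4
G0 Z12.595
G0 X21.767 Y16.780
G1 X19.203 Y20.533
G1 X14.922 Y22.062
G1 X10.560 Y20.782
G1 X7.784 Y17.184
G1 X7.653 Y12.640
G1 X10.217 Y8.887
G1 X14.498 Y7.358
G1 X18.860 Y8.638
G1 X21.636 Y12.236
G1 X21.767 Y16.780
; layer 5
G0 Z15.743
G0 X20.003 Y16.263
G1 X18.080 Y19.077
G1 X14.869 Y20.224
G1 X11.598 Y19.264
G1 X9.515 Y16.565
G1 X9.417 Y13.158
G1 X11.340 Y10.343
G1 X14.551 Y9.196
G1 X17.823 Y10.156
G1 X19.905 Y12.855
G1 X20.003 Y16.263
; layer 6
G0 Z18.892
G0 X18.239 Y15.745
G1 X16.956 Y17.622
G1 X14.816 Y18.386
G1 X12.635 Y17.746
G1 X11.247 Y15.947
G1 X11.181 Y13.675
G1 X12.464 Y11.799
G1 X14.604 Y11.034
G1 X16.785 Y11.674
G1 X18.173 Y13.473
G1 X18.239 Y15.745
; layer 7
G0 Z22.040
G0 X16.474 Y15.227
G1 X15.833 Y16.166
G1 X14.763 Y16.548
G1 X13.672 Y16.228
G1 X12.978 Y15.328
G1 X12.946 Y14.192
G1 X13.587 Y13.254
G1 X14.657 Y12.872
G1 X15.748 Y13.192
G1 X16.442 Y14.092
G1 X16.474 Y15.227
M2 ; end

The solid is a regular 10-sided pyramid, base circumscribed radius ≈ 14.7 mm, apex at z ≈ 25.2 mm. Slicing at Δz = 3.149 mm — 8 equal slices spanning the solid's height, so layer i sits at z = i·h/8 — gives 7 non-empty perimeters. Each is a 10-segment closed polygon; G0 lifts to the layer z and rapids to the start vertex, then G1 traces the edges. The cross-section shrinks linearly with z (the slice at the apex is degenerate and omitted).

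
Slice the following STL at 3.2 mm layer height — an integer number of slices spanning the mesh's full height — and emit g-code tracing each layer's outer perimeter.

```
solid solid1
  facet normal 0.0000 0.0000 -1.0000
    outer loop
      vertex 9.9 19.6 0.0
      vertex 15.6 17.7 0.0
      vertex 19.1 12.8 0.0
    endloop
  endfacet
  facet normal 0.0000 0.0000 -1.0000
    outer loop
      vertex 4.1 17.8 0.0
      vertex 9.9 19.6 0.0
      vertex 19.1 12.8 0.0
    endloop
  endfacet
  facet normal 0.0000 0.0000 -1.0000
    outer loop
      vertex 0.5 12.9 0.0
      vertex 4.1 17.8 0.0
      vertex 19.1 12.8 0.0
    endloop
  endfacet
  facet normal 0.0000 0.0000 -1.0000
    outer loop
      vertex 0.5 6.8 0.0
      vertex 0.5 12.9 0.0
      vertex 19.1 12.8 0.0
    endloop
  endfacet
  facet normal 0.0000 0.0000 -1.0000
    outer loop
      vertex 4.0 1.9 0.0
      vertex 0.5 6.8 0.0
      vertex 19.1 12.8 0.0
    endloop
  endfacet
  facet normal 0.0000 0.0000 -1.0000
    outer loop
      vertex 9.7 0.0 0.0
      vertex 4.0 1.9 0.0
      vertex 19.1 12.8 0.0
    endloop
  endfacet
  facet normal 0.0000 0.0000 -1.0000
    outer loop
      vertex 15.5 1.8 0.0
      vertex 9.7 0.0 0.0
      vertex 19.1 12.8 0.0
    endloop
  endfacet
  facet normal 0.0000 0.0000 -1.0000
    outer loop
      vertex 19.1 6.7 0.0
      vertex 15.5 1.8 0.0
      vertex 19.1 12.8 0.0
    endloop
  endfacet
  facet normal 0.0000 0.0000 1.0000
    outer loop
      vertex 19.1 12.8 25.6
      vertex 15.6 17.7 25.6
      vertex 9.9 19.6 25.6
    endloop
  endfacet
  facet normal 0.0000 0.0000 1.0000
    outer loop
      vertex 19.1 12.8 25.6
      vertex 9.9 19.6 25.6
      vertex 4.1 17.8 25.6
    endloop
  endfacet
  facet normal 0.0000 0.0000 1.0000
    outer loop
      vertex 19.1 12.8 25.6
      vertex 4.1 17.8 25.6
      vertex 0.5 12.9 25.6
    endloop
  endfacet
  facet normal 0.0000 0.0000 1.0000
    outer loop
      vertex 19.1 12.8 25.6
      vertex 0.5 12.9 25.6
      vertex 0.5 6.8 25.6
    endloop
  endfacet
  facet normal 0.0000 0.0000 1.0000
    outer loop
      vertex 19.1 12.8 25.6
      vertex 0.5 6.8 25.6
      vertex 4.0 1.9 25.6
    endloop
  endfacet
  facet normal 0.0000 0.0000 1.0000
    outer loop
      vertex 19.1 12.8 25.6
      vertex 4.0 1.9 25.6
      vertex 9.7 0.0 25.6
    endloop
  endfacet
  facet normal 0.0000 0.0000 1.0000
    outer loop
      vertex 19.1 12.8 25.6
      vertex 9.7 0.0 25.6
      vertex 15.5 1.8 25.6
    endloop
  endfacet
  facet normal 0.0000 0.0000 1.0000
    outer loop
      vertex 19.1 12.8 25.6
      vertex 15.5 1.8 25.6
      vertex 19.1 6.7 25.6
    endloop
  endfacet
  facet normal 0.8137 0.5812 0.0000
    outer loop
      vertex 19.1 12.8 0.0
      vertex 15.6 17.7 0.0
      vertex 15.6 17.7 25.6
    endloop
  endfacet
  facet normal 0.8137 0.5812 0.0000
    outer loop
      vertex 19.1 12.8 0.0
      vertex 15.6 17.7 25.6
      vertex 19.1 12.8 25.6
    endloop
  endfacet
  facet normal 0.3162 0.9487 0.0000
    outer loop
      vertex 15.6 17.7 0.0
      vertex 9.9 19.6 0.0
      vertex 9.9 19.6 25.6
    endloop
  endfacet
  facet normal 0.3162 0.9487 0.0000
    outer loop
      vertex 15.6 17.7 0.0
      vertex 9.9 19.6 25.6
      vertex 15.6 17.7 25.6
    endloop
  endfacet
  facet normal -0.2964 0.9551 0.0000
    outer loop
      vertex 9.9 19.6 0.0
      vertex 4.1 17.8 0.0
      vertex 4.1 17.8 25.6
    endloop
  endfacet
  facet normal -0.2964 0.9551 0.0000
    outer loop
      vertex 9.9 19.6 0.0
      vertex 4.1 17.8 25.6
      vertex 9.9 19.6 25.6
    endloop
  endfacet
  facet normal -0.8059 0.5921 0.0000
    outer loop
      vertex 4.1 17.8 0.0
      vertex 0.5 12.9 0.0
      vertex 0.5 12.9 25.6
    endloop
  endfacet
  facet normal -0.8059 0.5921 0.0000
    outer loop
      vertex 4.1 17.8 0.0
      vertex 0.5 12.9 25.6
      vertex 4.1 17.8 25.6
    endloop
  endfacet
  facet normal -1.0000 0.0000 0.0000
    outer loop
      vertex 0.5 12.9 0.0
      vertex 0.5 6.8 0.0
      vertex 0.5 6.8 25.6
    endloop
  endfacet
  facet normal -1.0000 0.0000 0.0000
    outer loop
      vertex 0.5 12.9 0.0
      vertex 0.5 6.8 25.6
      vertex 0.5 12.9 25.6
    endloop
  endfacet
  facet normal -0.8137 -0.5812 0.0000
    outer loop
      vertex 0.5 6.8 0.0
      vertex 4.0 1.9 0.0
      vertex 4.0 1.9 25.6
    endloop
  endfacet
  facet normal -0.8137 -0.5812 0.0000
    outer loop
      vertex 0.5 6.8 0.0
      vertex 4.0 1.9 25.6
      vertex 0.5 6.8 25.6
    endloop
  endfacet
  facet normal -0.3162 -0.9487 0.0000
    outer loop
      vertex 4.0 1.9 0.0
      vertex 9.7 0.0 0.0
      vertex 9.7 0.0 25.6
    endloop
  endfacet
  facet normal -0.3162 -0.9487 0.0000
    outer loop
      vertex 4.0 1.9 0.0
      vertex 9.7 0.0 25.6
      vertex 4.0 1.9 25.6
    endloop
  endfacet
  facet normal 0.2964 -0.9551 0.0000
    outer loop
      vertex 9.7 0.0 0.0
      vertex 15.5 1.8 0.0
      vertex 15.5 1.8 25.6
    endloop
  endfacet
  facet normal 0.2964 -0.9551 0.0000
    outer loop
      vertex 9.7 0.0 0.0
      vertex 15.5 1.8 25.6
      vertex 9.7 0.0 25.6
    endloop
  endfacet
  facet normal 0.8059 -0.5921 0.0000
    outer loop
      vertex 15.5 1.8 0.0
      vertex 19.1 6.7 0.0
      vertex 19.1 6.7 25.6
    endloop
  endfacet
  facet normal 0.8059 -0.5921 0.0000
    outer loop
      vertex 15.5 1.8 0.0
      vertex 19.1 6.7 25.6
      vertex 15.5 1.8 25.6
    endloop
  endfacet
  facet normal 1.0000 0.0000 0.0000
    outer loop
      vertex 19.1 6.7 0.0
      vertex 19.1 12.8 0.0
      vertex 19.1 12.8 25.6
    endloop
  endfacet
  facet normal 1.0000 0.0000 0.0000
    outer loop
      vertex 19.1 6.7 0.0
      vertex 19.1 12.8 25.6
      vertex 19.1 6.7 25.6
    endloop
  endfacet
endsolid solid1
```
; perimeter-only toolpath
G21 ; units = mm
G90 ; absolute positioning
G28 ; home
; layer 1
G0 Z3.2
G0 X19.1 Y12.8
G1 X15.6 Y17.7
G1 X9.9 Y19.6
G1 X4.1 Y17.8
G1 X0.5 Y12.9
G1 X0.5 Y6.8
G1 X4.0 Y1.9
G1 X9.7 Y0.0
G1 X15.5 Y1.8
G1 X19.1 Y6.7
G1 X19.1 Y12.8
; layer 2
G0 Z6.4
G0 X19.1 Y12.8
G1 X15.6 Y17.7
G1 X9.9 Y19.6
G1 X4.1 Y17.8
G1 X0.5 Y12.9
G1 X0.5 Y6.8
G1 X4.0 Y1.9
G1 X9.7 Y0.0
G1 X15.5 Y1.8
G1 X19.1 Y6.7
G1 X19.1 Y12.8
; layer 3
G0 Z9.6
G0 X19.1 Y12.8
G1 X15.6 Y17.7
G1 X9.9 Y19.6
G1 X4.1 Y17.8
G1 X0.5 Y12.9
G1 X0.5 Y6.8
G1 X4.0 Y1.9
G1 X9.7 Y0.0
G1 X15.5 Y1.8
G1 X19.1 Y6.7
G1 X19.1 Y12.8
; layer 4
G0 Z12.8
G0 X19.1 Y12.8
G1 X15.6 Y17.7
G1 X9.9 Y19.6
G1 X4.1 Y17.8
G1 X0.5 Y12.9
G1 X0.5 Y6.8
G1 X4.0 Y1.9
G1 X9.7 Y0.0
G1 X15.5 Y1.8
G1 X19.1 Y6.7
G1 X19.1 Y12.8
; layer 5
G0 Z16.0
G0 X19.1 Y12.8
G1 X15.6 Y17.7
G1 X9.9 Y19.6
G1 X4.1 Y17.8
G1 X0.5 Y12.9
G1 X0.5 Y6.8
G1 X4.0 Y1.9
G1 X9.7 Y0.0
G1 X15.5 Y1.8
G1 X19.1 Y6.7
G1 X19.1 Y12.8
; layer 6
G0 Z19.2
G0 X19.1 Y12.8
G1 X15.6 Y17.7
G1 X9.9 Y19.6
G1 X4.1 Y17.8
G1 X0.5 Y12.9
G1 X0.5 Y6.8
G1 X4.0 Y1.9
G1 X9.7 Y0.0
G1 X15.5 Y1.8
G1 X19.1 Y6.7
G1 X19.1 Y12.8
; layer 7
G0 Z22.4
G0 X19.1 Y12.8
G1 X15.6 Y17.7
G1 X9.9 Y19.6
G1 X4.1 Y17.8
G1 X0.5 Y12.9
G1 X0.5 Y6.8
G1 X4.0 Y1.9
G1 X9.7 Y0.0
G1 X15.5 Y1.8
G1 X19.1 Y6.7
G1 X19.1 Y12.8
; layer 8
G0 Z25.6
G0 X19.1 Y12.8
G1 X15.6 Y17.7
G1 X9.9 Y19.6
G1 X4.1 Y17.8
G1 X0.5 Y12.9
G1 X0.5 Y6.8
G1 X4.0 Y1.9
G1 X9.7 Y0.0
G1 X15.5 Y1.8
G1 X19.1 Y6.7
G1 X19.1 Y12.8
M2 ; end

The solid is a regular 10-sided prism (a cylinder approximated with 10 flat sides), circumscribed radius ≈ 9.8 mm, height ≈ 25.6 mm. Slicing at Δz = 3.2 mm — 8 equal slices spanning the solid's height, so layer i sits at z = i·h/8 — gives 8 non-empty perimeters. Each is a 10-segment closed polygon; G0 lifts to the layer z and rapids to the start vertex, then G1 traces the edges.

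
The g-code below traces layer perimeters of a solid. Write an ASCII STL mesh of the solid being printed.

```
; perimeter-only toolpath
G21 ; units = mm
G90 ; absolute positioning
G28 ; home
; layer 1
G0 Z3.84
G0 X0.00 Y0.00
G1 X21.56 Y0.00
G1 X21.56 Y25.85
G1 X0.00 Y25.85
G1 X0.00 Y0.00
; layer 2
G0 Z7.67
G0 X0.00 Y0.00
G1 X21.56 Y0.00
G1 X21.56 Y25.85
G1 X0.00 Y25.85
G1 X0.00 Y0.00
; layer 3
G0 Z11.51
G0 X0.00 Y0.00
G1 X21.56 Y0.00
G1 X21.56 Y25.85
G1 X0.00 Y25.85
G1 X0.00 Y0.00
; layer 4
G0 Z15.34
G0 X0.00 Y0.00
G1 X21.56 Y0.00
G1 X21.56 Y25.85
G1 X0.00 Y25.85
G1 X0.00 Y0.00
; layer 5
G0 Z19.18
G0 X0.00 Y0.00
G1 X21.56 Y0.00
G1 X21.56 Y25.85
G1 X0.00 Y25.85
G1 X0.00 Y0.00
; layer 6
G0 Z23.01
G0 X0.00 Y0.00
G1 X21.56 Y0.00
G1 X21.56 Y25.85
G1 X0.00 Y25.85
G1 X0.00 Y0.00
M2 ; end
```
solid part
  facet normal 0.0000 0.0000 -1.0000
    outer loop
      vertex 21.56 25.85 0.00
      vertex 21.56 0.00 0.00
      vertex 0.00 0.00 0.00
    endloop
  endfacet
  facet normal 0.0000 0.0000 -1.0000
    outer loop
      vertex 0.00 25.85 0.00
      vertex 21.56 25.85 0.00
      vertex 0.00 0.00 0.00
    endloop
  endfacet
  facet normal 0.0000 0.0000 1.0000
    outer loop
      vertex 0.00 0.00 23.01
      vertex 21.56 0.00 23.01
      vertex 21.56 25.85 23.01
    endloop
  endfacet
  facet normal 0.0000 0.0000 1.0000
    outer loop
      vertex 0.00 0.00 23.01
      vertex 21.56 25.85 23.01
      vertex 0.00 25.85 23.01
    endloop
  endfacet
  facet normal 0.0000 -1.0000 0.0000
    outer loop
      vertex 0.00 0.00 0.00
      vertex 21.56 0.00 0.00
      vertex 21.56 0.00 23.01
    endloop
  endfacet
  facet normal 0.0000 -1.0000 0.0000
    outer loop
      vertex 0.00 0.00 0.00
      vertex 21.56 0.00 23.01
      vertex 0.00 0.00 23.01
    endloop
  endfacet
  facet normal 0.0000 1.0000 0.0000
    outer loop
      vertex 21.56 25.85 23.01
      vertex 21.56 25.85 0.00
      vertex 0.00 25.85 0.00
    endloop
  endfacet
  facet normal 0.0000 1.0000 0.0000
    outer loop
      vertex 0.00 25.85 23.01
      vertex 21.56 25.85 23.01
      vertex 0.00 25.85 0.00
    endloop
  endfacet
  facet normal -1.0000 0.0000 0.0000
    outer loop
      vertex 0.00 25.85 23.01
      vertex 0.00 25.85 0.00
      vertex 0.00 0.00 0.00
    endloop
  endfacet
  facet normal -1.0000 0.0000 0.0000
    outer loop
      vertex 0.00 0.00 23.01
      vertex 0.00 25.85 23.01
      vertex 0.00 0.00 0.00
    endloop
  endfacet
  facet normal 1.0000 0.0000 0.0000
    outer loop
      vertex 21.56 0.00 0.00
      vertex 21.56 25.85 0.00
      vertex 21.56 25.85 23.01
    endloop
  endfacet
  facet normal 1.0000 0.0000 0.0000
    outer loop
      vertex 21.56 0.00 0.00
      vertex 21.56 25.85 23.01
      vertex 21.56 0.00 23.01
    endloop
  endfacet
endsolid part

The G0 Z moves step by Δz≈3.84 mm. Every layer's G1 loop is the same polygon, so the solid is a straight extrusion of it from z=0 to z≈23. Closing with flat bottom and top caps and triangulating gives 12 facets — a rectangular box, roughly 21.6 × 25.9 mm footprint and 23 mm tall.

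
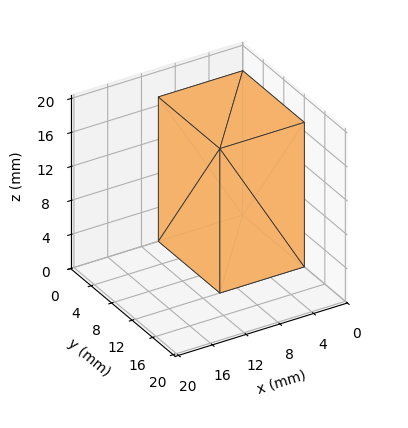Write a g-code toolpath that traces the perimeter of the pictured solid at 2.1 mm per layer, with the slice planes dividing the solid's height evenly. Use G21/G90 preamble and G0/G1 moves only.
Reading the render: the shape is a rectangular box, roughly 10 × 12 mm footprint and 17 mm tall (dimensions read to the nearest mm from the axis ticks). For the g-code, the solid's height is divided into equal slices at the stated Δz and each level perimeter traced with G1 moves after a G0 lift.

; perimeter-only toolpath
G21 ; units = mm
G90 ; absolute positioning
G28 ; home
; layer 1
G0 Z2.1
G0 X0.0 Y0.0
G1 X10.0 Y0.0
G1 X10.0 Y12.0
G1 X0.0 Y12.0
G1 X0.0 Y0.0
; layer 2
G0 Z4.2
G0 X0.0 Y0.0
G1 X10.0 Y0.0
G1 X10.0 Y12.0
G1 X0.0 Y12.0
G1 X0.0 Y0.0
; layer 3
G0 Z6.4
G0 X0.0 Y0.0
G1 X10.0 Y0.0
G1 X10.0 Y12.0
G1 X0.0 Y12.0
G1 X0.0 Y0.0
; layer 4
G0 Z8.5
G0 X0.0 Y0.0
G1 X10.0 Y0.0
G1 X10.0 Y12.0
G1 X0.0 Y12.0
G1 X0.0 Y0.0
; layer 5
G0 Z10.6
G0 X0.0 Y0.0
G1 X10.0 Y0.0
G1 X10.0 Y12.0
G1 X0.0 Y12.0
G1 X0.0 Y0.0
; layer 6
G0 Z12.8
G0 X0.0 Y0.0
G1 X10.0 Y0.0
G1 X10.0 Y12.0
G1 X0.0 Y12.0
G1 X0.0 Y0.0
; layer 7
G0 Z14.9
G0 X0.0 Y0.0
G1 X10.0 Y0.0
G1 X10.0 Y12.0
G1 X0.0 Y12.0
G1 X0.0 Y0.0
; layer 8
G0 Z17.0
G0 X0.0 Y0.0
G1 X10.0 Y0.0
G1 X10.0 Y12.0
G1 X0.0 Y12.0
G1 X0.0 Y0.0
M2 ; end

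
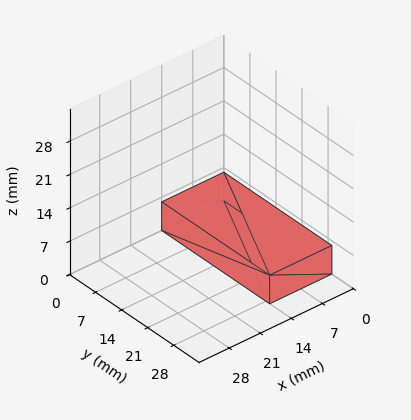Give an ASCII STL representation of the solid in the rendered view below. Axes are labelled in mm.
Reading the render: the shape is a rectangular box, roughly 14 × 29 mm footprint and 6 mm tall (dimensions read to the nearest mm from the axis ticks). For the STL, each face is triangulated and given an outward normal.

solid part
  facet normal 0.0000 0.0000 -1.0000
    outer loop
      vertex 14.0 29.0 0.0
      vertex 14.0 0.0 0.0
      vertex 0.0 0.0 0.0
    endloop
  endfacet
  facet normal 0.0000 0.0000 -1.0000
    outer loop
      vertex 0.0 29.0 0.0
      vertex 14.0 29.0 0.0
      vertex 0.0 0.0 0.0
    endloop
  endfacet
  facet normal 0.0000 0.0000 1.0000
    outer loop
      vertex 0.0 0.0 6.0
      vertex 14.0 0.0 6.0
      vertex 14.0 29.0 6.0
    endloop
  endfacet
  facet normal 0.0000 0.0000 1.0000
    outer loop
      vertex 0.0 0.0 6.0
      vertex 14.0 29.0 6.0
      vertex 0.0 29.0 6.0
    endloop
  endfacet
  facet normal 0.0000 -1.0000 0.0000
    outer loop
      vertex 0.0 0.0 0.0
      vertex 14.0 0.0 0.0
      vertex 14.0 0.0 6.0
    endloop
  endfacet
  facet normal 0.0000 -1.0000 0.0000
    outer loop
      vertex 0.0 0.0 0.0
      vertex 14.0 0.0 6.0
      vertex 0.0 0.0 6.0
    endloop
  endfacet
  facet normal 0.0000 1.0000 0.0000
    outer loop
      vertex 14.0 29.0 6.0
      vertex 14.0 29.0 0.0
      vertex 0.0 29.0 0.0
    endloop
  endfacet
  facet normal 0.0000 1.0000 0.0000
    outer loop
      vertex 0.0 29.0 6.0
      vertex 14.0 29.0 6.0
      vertex 0.0 29.0 0.0
    endloop
  endfacet
  facet normal -1.0000 0.0000 0.0000
    outer loop
      vertex 0.0 29.0 6.0
      vertex 0.0 29.0 0.0
      vertex 0.0 0.0 0.0
    endloop
  endfacet
  facet normal -1.0000 0.0000 0.0000
    outer loop
      vertex 0.0 0.0 6.0
      vertex 0.0 29.0 6.0
      vertex 0.0 0.0 0.0
    endloop
  endfacet
  facet normal 1.0000 0.0000 0.0000
    outer loop
      vertex 14.0 0.0 0.0
      vertex 14.0 29.0 0.0
      vertex 14.0 29.0 6.0
    endloop
  endfacet
  facet normal 1.0000 0.0000 0.0000
    outer loop
      vertex 14.0 0.0 0.0
      vertex 14.0 29.0 6.0
      vertex 14.0 0.0 6.0
    endloop
  endfacet
endsolid part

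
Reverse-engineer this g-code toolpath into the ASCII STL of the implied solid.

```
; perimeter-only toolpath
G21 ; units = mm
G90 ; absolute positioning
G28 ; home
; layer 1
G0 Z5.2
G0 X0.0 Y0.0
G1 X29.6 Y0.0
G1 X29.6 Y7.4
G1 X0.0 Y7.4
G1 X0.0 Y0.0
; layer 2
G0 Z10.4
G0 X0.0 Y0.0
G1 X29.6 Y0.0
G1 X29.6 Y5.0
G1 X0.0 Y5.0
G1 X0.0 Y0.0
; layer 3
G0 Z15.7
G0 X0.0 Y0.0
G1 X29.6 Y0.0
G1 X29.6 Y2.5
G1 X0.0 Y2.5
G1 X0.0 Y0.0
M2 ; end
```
solid part
  facet normal 0.0000 0.0000 -1.0000
    outer loop
      vertex 29.6 9.9 0.0
      vertex 29.6 0.0 0.0
      vertex 0.0 0.0 0.0
    endloop
  endfacet
  facet normal 0.0000 0.0000 -1.0000
    outer loop
      vertex 0.0 9.9 0.0
      vertex 29.6 9.9 0.0
      vertex 0.0 0.0 0.0
    endloop
  endfacet
  facet normal 0.0000 -1.0000 0.0000
    outer loop
      vertex 0.0 0.0 0.0
      vertex 29.6 0.0 0.0
      vertex 29.6 0.0 20.9
    endloop
  endfacet
  facet normal 0.0000 -1.0000 0.0000
    outer loop
      vertex 0.0 0.0 0.0
      vertex 29.6 0.0 20.9
      vertex 0.0 0.0 20.9
    endloop
  endfacet
  facet normal 0.0000 0.9037 0.4281
    outer loop
      vertex 0.0 0.0 20.9
      vertex 29.6 0.0 20.9
      vertex 29.6 9.9 0.0
    endloop
  endfacet
  facet normal 0.0000 0.9037 0.4281
    outer loop
      vertex 0.0 0.0 20.9
      vertex 29.6 9.9 0.0
      vertex 0.0 9.9 0.0
    endloop
  endfacet
  facet normal -1.0000 0.0000 0.0000
    outer loop
      vertex 0.0 0.0 20.9
      vertex 0.0 9.9 0.0
      vertex 0.0 0.0 0.0
    endloop
  endfacet
  facet normal 1.0000 0.0000 0.0000
    outer loop
      vertex 29.6 0.0 0.0
      vertex 29.6 9.9 0.0
      vertex 29.6 0.0 20.9
    endloop
  endfacet
endsolid part

The G0 Z moves step by Δz≈5.2 mm. The G1 loops shrink linearly with z, so the solid tapers from its base footprint up to z≈20.9. Closing with a flat bottom cap and the tapered top and triangulating gives 8 facets — a wedge (ramp): 29.6 × 9.9 mm base, rising to 20.9 mm along the y=0 edge and sloping linearly to z=0 at y=9.9.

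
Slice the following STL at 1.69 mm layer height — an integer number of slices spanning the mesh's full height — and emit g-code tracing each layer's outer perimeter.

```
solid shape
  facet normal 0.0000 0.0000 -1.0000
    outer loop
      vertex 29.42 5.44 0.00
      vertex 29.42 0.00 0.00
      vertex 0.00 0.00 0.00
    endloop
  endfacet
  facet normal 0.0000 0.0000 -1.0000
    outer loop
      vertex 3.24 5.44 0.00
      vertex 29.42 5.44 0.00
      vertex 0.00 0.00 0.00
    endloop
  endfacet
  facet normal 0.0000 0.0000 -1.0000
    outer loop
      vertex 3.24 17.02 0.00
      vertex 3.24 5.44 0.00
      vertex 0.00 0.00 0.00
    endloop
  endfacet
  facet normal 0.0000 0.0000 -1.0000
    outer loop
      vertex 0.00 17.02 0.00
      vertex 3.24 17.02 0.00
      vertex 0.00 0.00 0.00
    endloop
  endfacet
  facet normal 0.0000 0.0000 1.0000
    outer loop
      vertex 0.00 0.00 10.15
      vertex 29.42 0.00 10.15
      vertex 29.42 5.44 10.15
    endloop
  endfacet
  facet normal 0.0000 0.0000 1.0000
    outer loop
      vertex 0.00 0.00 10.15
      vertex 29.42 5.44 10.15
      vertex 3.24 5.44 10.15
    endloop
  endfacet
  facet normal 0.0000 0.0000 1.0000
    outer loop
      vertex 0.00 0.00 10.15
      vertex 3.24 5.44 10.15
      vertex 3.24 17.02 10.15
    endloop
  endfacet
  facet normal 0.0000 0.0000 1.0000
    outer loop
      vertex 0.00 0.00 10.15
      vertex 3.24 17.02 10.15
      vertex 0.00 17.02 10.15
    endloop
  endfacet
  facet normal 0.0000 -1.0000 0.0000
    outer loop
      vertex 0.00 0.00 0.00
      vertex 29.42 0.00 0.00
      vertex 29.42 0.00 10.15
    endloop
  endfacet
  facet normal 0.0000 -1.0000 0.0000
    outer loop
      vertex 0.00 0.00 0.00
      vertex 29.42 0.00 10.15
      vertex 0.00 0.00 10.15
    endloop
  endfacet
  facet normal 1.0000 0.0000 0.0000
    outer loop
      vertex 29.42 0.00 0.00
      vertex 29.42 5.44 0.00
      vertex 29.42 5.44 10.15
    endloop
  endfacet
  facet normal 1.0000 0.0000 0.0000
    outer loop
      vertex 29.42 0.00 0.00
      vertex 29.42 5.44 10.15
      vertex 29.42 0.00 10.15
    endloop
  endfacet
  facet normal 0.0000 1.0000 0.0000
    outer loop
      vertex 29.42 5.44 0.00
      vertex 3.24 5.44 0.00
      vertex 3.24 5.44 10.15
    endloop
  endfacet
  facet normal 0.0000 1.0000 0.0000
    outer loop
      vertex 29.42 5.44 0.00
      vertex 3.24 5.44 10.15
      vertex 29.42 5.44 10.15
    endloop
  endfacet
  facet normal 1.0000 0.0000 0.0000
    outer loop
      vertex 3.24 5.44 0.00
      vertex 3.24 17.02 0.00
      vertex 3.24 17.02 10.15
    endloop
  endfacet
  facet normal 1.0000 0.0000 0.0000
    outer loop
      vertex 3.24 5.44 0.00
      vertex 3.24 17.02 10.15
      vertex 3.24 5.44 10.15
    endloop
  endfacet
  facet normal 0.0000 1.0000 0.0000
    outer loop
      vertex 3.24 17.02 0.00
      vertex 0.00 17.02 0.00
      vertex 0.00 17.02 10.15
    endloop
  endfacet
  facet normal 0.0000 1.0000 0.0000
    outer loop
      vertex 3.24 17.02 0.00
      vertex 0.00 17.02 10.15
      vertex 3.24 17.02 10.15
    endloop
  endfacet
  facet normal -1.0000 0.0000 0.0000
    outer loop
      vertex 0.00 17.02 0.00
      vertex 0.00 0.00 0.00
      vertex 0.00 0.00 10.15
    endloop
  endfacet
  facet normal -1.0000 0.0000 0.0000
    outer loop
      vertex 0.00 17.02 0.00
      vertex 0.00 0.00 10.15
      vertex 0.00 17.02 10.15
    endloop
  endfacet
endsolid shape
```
; perimeter-only toolpath
G21 ; units = mm
G90 ; absolute positioning
G28 ; home
; layer 1
G0 Z1.69
G0 X0.00 Y0.00
G1 X29.42 Y0.00
G1 X29.42 Y5.44
G1 X3.24 Y5.44
G1 X3.24 Y17.02
G1 X0.00 Y17.02
G1 X0.00 Y0.00
; layer 2
G0 Z3.38
G0 X0.00 Y0.00
G1 X29.42 Y0.00
G1 X29.42 Y5.44
G1 X3.24 Y5.44
G1 X3.24 Y17.02
G1 X0.00 Y17.02
G1 X0.00 Y0.00
; layer 3
G0 Z5.08
G0 X0.00 Y0.00
G1 X29.42 Y0.00
G1 X29.42 Y5.44
G1 X3.24 Y5.44
G1 X3.24 Y17.02
G1 X0.00 Y17.02
G1 X0.00 Y0.00
; layer 4
G0 Z6.77
G0 X0.00 Y0.00
G1 X29.42 Y0.00
G1 X29.42 Y5.44
G1 X3.24 Y5.44
G1 X3.24 Y17.02
G1 X0.00 Y17.02
G1 X0.00 Y0.00
; layer 5
G0 Z8.46
G0 X0.00 Y0.00
G1 X29.42 Y0.00
G1 X29.42 Y5.44
G1 X3.24 Y5.44
G1 X3.24 Y17.02
G1 X0.00 Y17.02
G1 X0.00 Y0.00
; layer 6
G0 Z10.15
G0 X0.00 Y0.00
G1 X29.42 Y0.00
G1 X29.42 Y5.44
G1 X3.24 Y5.44
G1 X3.24 Y17.02
G1 X0.00 Y17.02
G1 X0.00 Y0.00
M2 ; end

The solid is an L-shaped prism: outer 29.4 × 17 mm, arm thicknesses ≈ 5.44 mm (horizontal) and 3.24 mm (vertical), extruded 10.2 mm in z. Slicing at Δz = 1.69 mm — 6 equal slices spanning the solid's height, so layer i sits at z = i·h/6 — gives 6 non-empty perimeters. Each is a 6-segment closed polygon; G0 lifts to the layer z and rapids to the start vertex, then G1 traces the edges.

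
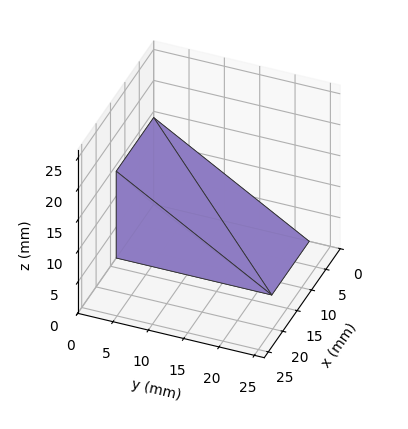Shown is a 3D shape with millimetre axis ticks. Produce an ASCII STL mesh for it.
Reading the render: the shape is a wedge (ramp): 13 × 22 mm base, rising to 14 mm along the y=0 edge and sloping linearly to z=0 at y=22 (dimensions read to the nearest mm from the axis ticks). For the STL, each face is triangulated and given an outward normal.

solid part
  facet normal 0.0000 0.0000 -1.0000
    outer loop
      vertex 13.00 22.00 0.00
      vertex 13.00 0.00 0.00
      vertex 0.00 0.00 0.00
    endloop
  endfacet
  facet normal 0.0000 0.0000 -1.0000
    outer loop
      vertex 0.00 22.00 0.00
      vertex 13.00 22.00 0.00
      vertex 0.00 0.00 0.00
    endloop
  endfacet
  facet normal 0.0000 -1.0000 0.0000
    outer loop
      vertex 0.00 0.00 0.00
      vertex 13.00 0.00 0.00
      vertex 13.00 0.00 14.00
    endloop
  endfacet
  facet normal 0.0000 -1.0000 0.0000
    outer loop
      vertex 0.00 0.00 0.00
      vertex 13.00 0.00 14.00
      vertex 0.00 0.00 14.00
    endloop
  endfacet
  facet normal 0.0000 0.5369 0.8437
    outer loop
      vertex 0.00 0.00 14.00
      vertex 13.00 0.00 14.00
      vertex 13.00 22.00 0.00
    endloop
  endfacet
  facet normal 0.0000 0.5369 0.8437
    outer loop
      vertex 0.00 0.00 14.00
      vertex 13.00 22.00 0.00
      vertex 0.00 22.00 0.00
    endloop
  endfacet
  facet normal -1.0000 0.0000 0.0000
    outer loop
      vertex 0.00 0.00 14.00
      vertex 0.00 22.00 0.00
      vertex 0.00 0.00 0.00
    endloop
  endfacet
  facet normal 1.0000 0.0000 0.0000
    outer loop
      vertex 13.00 0.00 0.00
      vertex 13.00 22.00 0.00
      vertex 13.00 0.00 14.00
    endloop
  endfacet
endsolid part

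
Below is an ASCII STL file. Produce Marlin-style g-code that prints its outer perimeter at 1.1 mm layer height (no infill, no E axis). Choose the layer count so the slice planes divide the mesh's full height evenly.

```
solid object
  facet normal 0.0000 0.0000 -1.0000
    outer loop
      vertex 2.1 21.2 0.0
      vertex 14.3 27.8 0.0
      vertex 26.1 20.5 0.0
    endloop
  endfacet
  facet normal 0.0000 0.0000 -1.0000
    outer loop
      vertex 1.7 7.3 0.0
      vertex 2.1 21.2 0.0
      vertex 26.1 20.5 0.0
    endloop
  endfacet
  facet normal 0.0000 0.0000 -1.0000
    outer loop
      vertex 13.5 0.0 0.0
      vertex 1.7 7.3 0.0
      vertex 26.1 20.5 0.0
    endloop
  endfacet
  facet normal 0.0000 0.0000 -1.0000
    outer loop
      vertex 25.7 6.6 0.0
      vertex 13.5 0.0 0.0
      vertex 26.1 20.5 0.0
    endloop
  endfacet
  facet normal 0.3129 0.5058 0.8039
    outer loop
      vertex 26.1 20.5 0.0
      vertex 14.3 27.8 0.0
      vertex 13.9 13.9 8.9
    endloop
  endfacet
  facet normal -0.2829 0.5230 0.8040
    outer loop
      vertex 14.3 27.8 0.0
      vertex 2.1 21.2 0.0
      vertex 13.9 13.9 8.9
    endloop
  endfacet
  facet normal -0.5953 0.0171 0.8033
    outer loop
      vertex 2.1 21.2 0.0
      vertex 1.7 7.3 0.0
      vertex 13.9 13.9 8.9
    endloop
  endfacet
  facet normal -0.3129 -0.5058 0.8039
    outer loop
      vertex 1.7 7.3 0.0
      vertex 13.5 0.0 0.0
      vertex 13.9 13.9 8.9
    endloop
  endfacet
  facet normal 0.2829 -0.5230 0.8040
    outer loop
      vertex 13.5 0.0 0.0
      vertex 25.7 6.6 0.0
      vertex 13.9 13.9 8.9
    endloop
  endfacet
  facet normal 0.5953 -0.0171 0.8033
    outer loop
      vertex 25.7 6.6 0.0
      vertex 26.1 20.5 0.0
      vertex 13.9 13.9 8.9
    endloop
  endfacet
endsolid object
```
; perimeter-only toolpath
G21 ; units = mm
G90 ; absolute positioning
G28 ; home
; layer 1
G0 Z1.1
G0 X24.6 Y19.7
G1 X14.3 Y26.1
G1 X3.6 Y20.3
G1 X3.2 Y8.1
G1 X13.6 Y1.7
G1 X24.2 Y7.5
G1 X24.6 Y19.7
; layer 2
G0 Z2.2
G0 X23.1 Y18.9
G1 X14.2 Y24.3
G1 X5.1 Y19.4
G1 X4.8 Y8.9
G1 X13.6 Y3.5
G1 X22.8 Y8.4
G1 X23.1 Y18.9
; layer 3
G0 Z3.3
G0 X21.5 Y18.0
G1 X14.2 Y22.6
G1 X6.5 Y18.5
G1 X6.3 Y9.8
G1 X13.7 Y5.2
G1 X21.3 Y9.3
G1 X21.5 Y18.0
; layer 4
G0 Z4.5
G0 X20.0 Y17.2
G1 X14.1 Y20.9
G1 X8.0 Y17.6
G1 X7.8 Y10.6
G1 X13.7 Y7.0
G1 X19.8 Y10.2
G1 X20.0 Y17.2
; layer 5
G0 Z5.6
G0 X18.5 Y16.4
G1 X14.1 Y19.1
G1 X9.5 Y16.6
G1 X9.3 Y11.4
G1 X13.8 Y8.7
G1 X18.3 Y11.2
G1 X18.5 Y16.4
; layer 6
G0 Z6.7
G0 X17.0 Y15.6
G1 X14.0 Y17.4
G1 X11.0 Y15.7
G1 X10.9 Y12.2
G1 X13.8 Y10.4
G1 X16.9 Y12.1
G1 X17.0 Y15.6
; layer 7
G0 Z7.8
G0 X15.4 Y14.7
G1 X13.9 Y15.6
G1 X12.4 Y14.8
G1 X12.4 Y13.1
G1 X13.8 Y12.2
G1 X15.4 Y13.0
G1 X15.4 Y14.7
M2 ; end

The solid is a regular 6-sided pyramid, base circumscribed radius ≈ 13.9 mm, apex at z ≈ 8.9 mm. Slicing at Δz = 1.1 mm — 8 equal slices spanning the solid's height, so layer i sits at z = i·h/8 — gives 7 non-empty perimeters. Each is a 6-segment closed polygon; G0 lifts to the layer z and rapids to the start vertex, then G1 traces the edges. The cross-section shrinks linearly with z (the slice at the apex is degenerate and omitted).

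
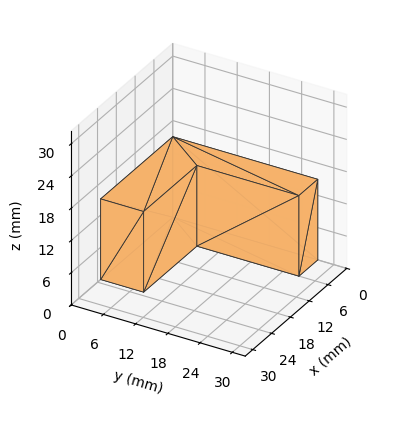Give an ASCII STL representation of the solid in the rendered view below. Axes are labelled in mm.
Reading the render: the shape is an L-shaped prism: outer 23 × 27 mm, arm thicknesses ≈ 8 mm (horizontal) and 6 mm (vertical), extruded 15 mm in z (dimensions read to the nearest mm from the axis ticks). For the STL, each face is triangulated and given an outward normal.

solid part
  facet normal 0.0000 0.0000 -1.0000
    outer loop
      vertex 23.000 8.000 0.000
      vertex 23.000 0.000 0.000
      vertex 0.000 0.000 0.000
    endloop
  endfacet
  facet normal 0.0000 0.0000 -1.0000
    outer loop
      vertex 6.000 8.000 0.000
      vertex 23.000 8.000 0.000
      vertex 0.000 0.000 0.000
    endloop
  endfacet
  facet normal 0.0000 0.0000 -1.0000
    outer loop
      vertex 6.000 27.000 0.000
      vertex 6.000 8.000 0.000
      vertex 0.000 0.000 0.000
    endloop
  endfacet
  facet normal 0.0000 0.0000 -1.0000
    outer loop
      vertex 0.000 27.000 0.000
      vertex 6.000 27.000 0.000
      vertex 0.000 0.000 0.000
    endloop
  endfacet
  facet normal 0.0000 0.0000 1.0000
    outer loop
      vertex 0.000 0.000 15.000
      vertex 23.000 0.000 15.000
      vertex 23.000 8.000 15.000
    endloop
  endfacet
  facet normal 0.0000 0.0000 1.0000
    outer loop
      vertex 0.000 0.000 15.000
      vertex 23.000 8.000 15.000
      vertex 6.000 8.000 15.000
    endloop
  endfacet
  facet normal 0.0000 0.0000 1.0000
    outer loop
      vertex 0.000 0.000 15.000
      vertex 6.000 8.000 15.000
      vertex 6.000 27.000 15.000
    endloop
  endfacet
  facet normal 0.0000 0.0000 1.0000
    outer loop
      vertex 0.000 0.000 15.000
      vertex 6.000 27.000 15.000
      vertex 0.000 27.000 15.000
    endloop
  endfacet
  facet normal 0.0000 -1.0000 0.0000
    outer loop
      vertex 0.000 0.000 0.000
      vertex 23.000 0.000 0.000
      vertex 23.000 0.000 15.000
    endloop
  endfacet
  facet normal 0.0000 -1.0000 0.0000
    outer loop
      vertex 0.000 0.000 0.000
      vertex 23.000 0.000 15.000
      vertex 0.000 0.000 15.000
    endloop
  endfacet
  facet normal 1.0000 0.0000 0.0000
    outer loop
      vertex 23.000 0.000 0.000
      vertex 23.000 8.000 0.000
      vertex 23.000 8.000 15.000
    endloop
  endfacet
  facet normal 1.0000 0.0000 0.0000
    outer loop
      vertex 23.000 0.000 0.000
      vertex 23.000 8.000 15.000
      vertex 23.000 0.000 15.000
    endloop
  endfacet
  facet normal 0.0000 1.0000 0.0000
    outer loop
      vertex 23.000 8.000 0.000
      vertex 6.000 8.000 0.000
      vertex 6.000 8.000 15.000
    endloop
  endfacet
  facet normal 0.0000 1.0000 0.0000
    outer loop
      vertex 23.000 8.000 0.000
      vertex 6.000 8.000 15.000
      vertex 23.000 8.000 15.000
    endloop
  endfacet
  facet normal 1.0000 0.0000 0.0000
    outer loop
      vertex 6.000 8.000 0.000
      vertex 6.000 27.000 0.000
      vertex 6.000 27.000 15.000
    endloop
  endfacet
  facet normal 1.0000 0.0000 0.0000
    outer loop
      vertex 6.000 8.000 0.000
      vertex 6.000 27.000 15.000
      vertex 6.000 8.000 15.000
    endloop
  endfacet
  facet normal 0.0000 1.0000 0.0000
    outer loop
      vertex 6.000 27.000 0.000
      vertex 0.000 27.000 0.000
      vertex 0.000 27.000 15.000
    endloop
  endfacet
  facet normal 0.0000 1.0000 0.0000
    outer loop
      vertex 6.000 27.000 0.000
      vertex 0.000 27.000 15.000
      vertex 6.000 27.000 15.000
    endloop
  endfacet
  facet normal -1.0000 0.0000 0.0000
    outer loop
      vertex 0.000 27.000 0.000
      vertex 0.000 0.000 0.000
      vertex 0.000 0.000 15.000
    endloop
  endfacet
  facet normal -1.0000 0.0000 0.0000
    outer loop
      vertex 0.000 27.000 0.000
      vertex 0.000 0.000 15.000
      vertex 0.000 27.000 15.000
    endloop
  endfacet
endsolid part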